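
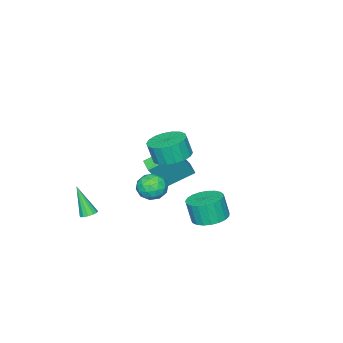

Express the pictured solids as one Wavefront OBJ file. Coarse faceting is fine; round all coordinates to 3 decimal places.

v -4.021 -2.473 -3.176
v -5.305 -1.416 -2.237
v -3.519 -1.71 -3.349
v -4.803 -0.652 -2.41
v -2.957 -2.768 -1.39
v -4.241 -1.71 -0.451
v -2.455 -2.004 -1.563
v -3.739 -0.947 -0.624
v 0.2 1.844 2.419
v 0.809 1.037 2.136
v 0.929 0.728 3.279
v 0.32 1.536 3.561
v 1.117 1.383 2.198
v 1.237 1.074 3.341
v 1.243 1.82 2.303
v 1.363 1.511 3.446
v 1.163 2.262 2.431
v 1.283 1.953 3.574
v 0.892 2.622 2.556
v 1.012 2.313 3.699
v 0.484 2.827 2.654
v 0.604 2.518 3.797
v 0.02 2.838 2.706
v 0.14 2.529 3.849
v -0.409 2.652 2.701
v -0.289 2.343 3.844
v -0.717 2.306 2.639
v -0.597 1.997 3.782
v -0.843 1.869 2.534
v -0.723 1.56 3.677
v -0.763 1.427 2.406
v -0.643 1.118 3.549
v -0.492 1.067 2.281
v -0.372 0.758 3.424
v -0.084 0.862 2.183
v 0.036 0.553 3.326
v 0.38 0.851 2.131
v 0.5 0.542 3.274
v -1.278 -0.085 -2.059
v -0.675 -0.754 -2.223
v -2.265 -1.086 -1.597
v -1.662 -1.755 -1.761
v -1.516 -1.166 -1.077
v -0.906 -0.547 -1.362
v -2.034 -1.293 -2.458
v -1.424 -0.674 -2.743
v -1.143 -1.501 -2.469
v -0.823 -1.422 -1.616
v -2.117 -0.418 -2.204
v -1.797 -0.339 -1.351
v -0.89 -0.331 -2.182
v -2.05 -1.509 -1.638
v -1.964 -1.162 -1.236
v -1.61 -1.555 -1.332
v -1.026 -0.21 -1.676
v -0.672 -0.603 -1.772
v -1.166 -0.845 -1.098
v -2.268 -1.237 -2.048
v -1.914 -1.63 -2.144
v -1.33 -0.285 -2.488
v -0.976 -0.678 -2.584
v -1.774 -0.995 -2.722
v -0.811 -1.164 -2.423
v -1.391 -1.752 -2.151
v -1.609 -1.481 -2.561
v -1.25 -1.117 -2.728
v -0.623 -1.117 -1.921
v -1.203 -1.706 -1.649
v -1.117 -1.359 -1.247
v -0.758 -0.996 -1.415
v -0.897 -1.556 -2.066
v -1.737 -0.134 -2.171
v -2.317 -0.723 -1.899
v -2.182 -0.844 -2.405
v -1.823 -0.481 -2.573
v -1.549 -0.088 -1.669
v -2.129 -0.676 -1.397
v -1.69 -0.723 -1.092
v -1.331 -0.359 -1.259
v -2.043 -0.284 -1.754
v 1.222 -3.021 -3.535
v 1.598 -2.724 -3.362
v 1.138 -3.919 -1.805
v 1.353 -2.587 -3.303
v 1.066 -2.587 -3.317
v 0.828 -2.726 -3.4
v 0.716 -2.959 -3.526
v 0.764 -3.211 -3.655
v 0.957 -3.403 -3.745
v 1.234 -3.474 -3.769
v 1.508 -3.402 -3.718
v 1.69 -3.208 -3.609
v 1.724 -2.956 -3.476
v -0.357 3.851 -1.638
v 0.231 3.074 -1.864
v 0.284 2.732 -0.548
v -0.303 3.509 -0.322
v 0.509 3.376 -1.796
v 0.562 3.034 -0.481
v 0.637 3.76 -1.701
v 0.69 3.418 -0.386
v 0.594 4.16 -1.596
v 0.647 3.818 -0.28
v 0.386 4.506 -1.497
v 0.439 4.164 -0.182
v 0.049 4.74 -1.423
v 0.103 4.397 -0.108
v -0.357 4.819 -1.386
v -0.304 4.477 -0.07
v -0.764 4.731 -1.392
v -0.71 4.389 -0.077
v -1.1 4.491 -1.441
v -1.046 4.149 -0.126
v -1.307 4.14 -1.524
v -1.254 3.798 -0.209
v -1.35 3.74 -1.626
v -1.297 3.397 -0.311
v -1.222 3.358 -1.731
v -1.168 3.016 -0.416
v -0.943 3.062 -1.819
v -0.89 2.72 -0.504
v -0.564 2.902 -1.876
v -0.511 2.56 -0.561
v -0.148 2.907 -1.892
v -0.095 2.564 -0.577
f 2 4 1
f 5 2 1
f 1 4 3
f 3 5 1
f 2 8 4
f 6 2 5
f 6 8 2
f 4 8 3
f 7 5 3
f 3 8 7
f 7 6 5
f 8 6 7
f 10 9 13
f 10 13 11
f 11 13 14
f 11 14 12
f 13 9 15
f 13 15 14
f 14 15 16
f 14 16 12
f 15 9 17
f 15 17 16
f 16 17 18
f 16 18 12
f 17 9 19
f 17 19 18
f 18 19 20
f 18 20 12
f 19 9 21
f 19 21 20
f 20 21 22
f 20 22 12
f 21 9 23
f 21 23 22
f 22 23 24
f 22 24 12
f 23 9 25
f 23 25 24
f 24 25 26
f 24 26 12
f 25 9 27
f 25 27 26
f 26 27 28
f 26 28 12
f 27 9 29
f 27 29 28
f 28 29 30
f 28 30 12
f 29 9 31
f 29 31 30
f 30 31 32
f 30 32 12
f 31 9 33
f 31 33 32
f 32 33 34
f 32 34 12
f 33 9 35
f 33 35 34
f 34 35 36
f 34 36 12
f 35 9 37
f 35 37 36
f 36 37 38
f 36 38 12
f 37 9 10
f 37 10 38
f 38 10 11
f 38 11 12
f 39 76 55
f 76 50 79
f 55 79 44
f 76 79 55
f 39 55 51
f 55 44 56
f 51 56 40
f 55 56 51
f 39 51 60
f 51 40 61
f 60 61 46
f 51 61 60
f 39 60 72
f 60 46 75
f 72 75 49
f 60 75 72
f 39 72 76
f 72 49 80
f 76 80 50
f 72 80 76
f 40 56 67
f 56 44 70
f 67 70 48
f 56 70 67
f 44 79 57
f 79 50 78
f 57 78 43
f 79 78 57
f 50 80 77
f 80 49 73
f 77 73 41
f 80 73 77
f 49 75 74
f 75 46 62
f 74 62 45
f 75 62 74
f 46 61 66
f 61 40 63
f 66 63 47
f 61 63 66
f 42 68 54
f 68 48 69
f 54 69 43
f 68 69 54
f 42 54 52
f 54 43 53
f 52 53 41
f 54 53 52
f 42 52 59
f 52 41 58
f 59 58 45
f 52 58 59
f 42 59 64
f 59 45 65
f 64 65 47
f 59 65 64
f 42 64 68
f 64 47 71
f 68 71 48
f 64 71 68
f 43 69 57
f 69 48 70
f 57 70 44
f 69 70 57
f 41 53 77
f 53 43 78
f 77 78 50
f 53 78 77
f 45 58 74
f 58 41 73
f 74 73 49
f 58 73 74
f 47 65 66
f 65 45 62
f 66 62 46
f 65 62 66
f 48 71 67
f 71 47 63
f 67 63 40
f 71 63 67
f 82 81 84
f 82 84 83
f 84 81 85
f 84 85 83
f 85 81 86
f 85 86 83
f 86 81 87
f 86 87 83
f 87 81 88
f 87 88 83
f 88 81 89
f 88 89 83
f 89 81 90
f 89 90 83
f 90 81 91
f 90 91 83
f 91 81 92
f 91 92 83
f 92 81 93
f 92 93 83
f 93 81 82
f 93 82 83
f 95 94 98
f 95 98 96
f 96 98 99
f 96 99 97
f 98 94 100
f 98 100 99
f 99 100 101
f 99 101 97
f 100 94 102
f 100 102 101
f 101 102 103
f 101 103 97
f 102 94 104
f 102 104 103
f 103 104 105
f 103 105 97
f 104 94 106
f 104 106 105
f 105 106 107
f 105 107 97
f 106 94 108
f 106 108 107
f 107 108 109
f 107 109 97
f 108 94 110
f 108 110 109
f 109 110 111
f 109 111 97
f 110 94 112
f 110 112 111
f 111 112 113
f 111 113 97
f 112 94 114
f 112 114 113
f 113 114 115
f 113 115 97
f 114 94 116
f 114 116 115
f 115 116 117
f 115 117 97
f 116 94 118
f 116 118 117
f 117 118 119
f 117 119 97
f 118 94 120
f 118 120 119
f 119 120 121
f 119 121 97
f 120 94 122
f 120 122 121
f 121 122 123
f 121 123 97
f 122 94 124
f 122 124 123
f 123 124 125
f 123 125 97
f 124 94 95
f 124 95 125
f 125 95 96
f 125 96 97



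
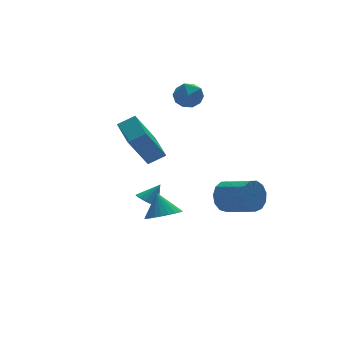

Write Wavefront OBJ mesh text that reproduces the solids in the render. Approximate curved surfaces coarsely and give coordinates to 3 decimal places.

v -1.125 -2.789 -1.192
v -0.279 -2.849 -1.133
v -1.155 -2.171 -0.128
v -0.313 -2.564 -1.299
v -0.469 -2.314 -1.45
v -0.726 -2.135 -1.56
v -1.044 -2.057 -1.615
v -1.374 -2.089 -1.605
v -1.666 -2.229 -1.532
v -1.875 -2.453 -1.408
v -1.971 -2.729 -1.25
v -1.938 -3.014 -1.084
v -1.781 -3.264 -0.933
v -1.524 -3.443 -0.823
v -1.207 -3.521 -0.768
v -0.877 -3.489 -0.778
v -0.585 -3.349 -0.851
v -0.375 -3.125 -0.975
v -1.298 -1.611 1.411
v -2.368 -1.896 3.124
v -1.12 -0.124 1.77
v -2.189 -0.409 3.484
v -0.531 -1.811 1.856
v -1.6 -2.096 3.57
v -0.352 -0.324 2.216
v -1.422 -0.609 3.929
v 2.385 3.177 3.231
v 2.967 3.1 2.643
v 2.333 1.84 3.357
v 2.915 1.763 2.769
v 3.113 2.083 3.51
v 3.145 2.909 3.432
v 2.155 2.031 2.568
v 2.187 2.857 2.49
v 2.825 2.391 2.234
v 3.417 2.423 2.815
v 1.883 2.517 3.185
v 2.475 2.549 3.766
v 0.232 1.829 -3.01
v 0.709 1.814 -3.406
v 0.948 1.891 -2.15
v 0.628 2.151 -3.362
v 0.421 2.386 -3.207
v 0.154 2.444 -2.989
v -0.088 2.307 -2.777
v -0.228 2.018 -2.64
v -0.222 1.669 -2.62
v -0.072 1.371 -2.723
v 0.175 1.219 -2.918
v 0.44 1.26 -3.142
v 0.639 1.482 -3.324
v 2.07 -2.394 -1.035
v 2.416 -1.958 -0.393
v 3.096 -3.31 0.158
v 2.75 -3.746 -0.485
v 1.989 -2.11 -0.238
v 2.669 -3.462 0.312
v 1.587 -2.352 -0.337
v 2.267 -3.704 0.214
v 1.339 -2.608 -0.657
v 2.019 -3.959 -0.106
v 1.323 -2.795 -1.098
v 2.003 -4.147 -0.547
v 1.544 -2.856 -1.518
v 2.224 -4.207 -0.967
v 1.932 -2.769 -1.786
v 2.612 -4.121 -1.235
v 2.364 -2.564 -1.815
v 3.044 -3.916 -1.264
v 2.702 -2.305 -1.596
v 3.382 -3.656 -1.046
v 2.84 -2.074 -1.2
v 3.52 -3.425 -0.649
v 2.733 -1.945 -0.751
v 3.413 -3.296 -0.201
f 2 1 4
f 2 4 3
f 4 1 5
f 4 5 3
f 5 1 6
f 5 6 3
f 6 1 7
f 6 7 3
f 7 1 8
f 7 8 3
f 8 1 9
f 8 9 3
f 9 1 10
f 9 10 3
f 10 1 11
f 10 11 3
f 11 1 12
f 11 12 3
f 12 1 13
f 12 13 3
f 13 1 14
f 13 14 3
f 14 1 15
f 14 15 3
f 15 1 16
f 15 16 3
f 16 1 17
f 16 17 3
f 17 1 18
f 17 18 3
f 18 1 2
f 18 2 3
f 20 22 19
f 23 20 19
f 19 22 21
f 21 23 19
f 20 26 22
f 24 20 23
f 24 26 20
f 22 26 21
f 25 23 21
f 21 26 25
f 25 24 23
f 26 24 25
f 27 38 32
f 27 32 28
f 27 28 34
f 27 34 37
f 27 37 38
f 28 32 36
f 32 38 31
f 38 37 29
f 37 34 33
f 34 28 35
f 30 36 31
f 30 31 29
f 30 29 33
f 30 33 35
f 30 35 36
f 31 36 32
f 29 31 38
f 33 29 37
f 35 33 34
f 36 35 28
f 40 39 42
f 40 42 41
f 42 39 43
f 42 43 41
f 43 39 44
f 43 44 41
f 44 39 45
f 44 45 41
f 45 39 46
f 45 46 41
f 46 39 47
f 46 47 41
f 47 39 48
f 47 48 41
f 48 39 49
f 48 49 41
f 49 39 50
f 49 50 41
f 50 39 51
f 50 51 41
f 51 39 40
f 51 40 41
f 53 52 56
f 53 56 54
f 54 56 57
f 54 57 55
f 56 52 58
f 56 58 57
f 57 58 59
f 57 59 55
f 58 52 60
f 58 60 59
f 59 60 61
f 59 61 55
f 60 52 62
f 60 62 61
f 61 62 63
f 61 63 55
f 62 52 64
f 62 64 63
f 63 64 65
f 63 65 55
f 64 52 66
f 64 66 65
f 65 66 67
f 65 67 55
f 66 52 68
f 66 68 67
f 67 68 69
f 67 69 55
f 68 52 70
f 68 70 69
f 69 70 71
f 69 71 55
f 70 52 72
f 70 72 71
f 71 72 73
f 71 73 55
f 72 52 74
f 72 74 73
f 73 74 75
f 73 75 55
f 74 52 53
f 74 53 75
f 75 53 54
f 75 54 55



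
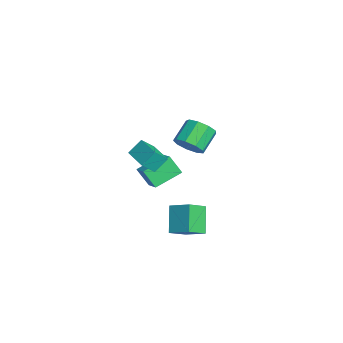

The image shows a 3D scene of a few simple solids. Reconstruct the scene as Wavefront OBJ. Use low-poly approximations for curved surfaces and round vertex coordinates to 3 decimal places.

v 1.661 -2.04 2.97
v 1.934 -2.841 3.806
v 1.405 -1.221 3.837
v 1.679 -2.022 4.674
v 3.381 -1.478 2.946
v 3.655 -2.279 3.783
v 3.126 -0.659 3.814
v 3.399 -1.46 4.65
v 2.025 0.618 -1.424
v 2.733 -0.509 -0.629
v 2.963 1.666 -0.773
v 3.67 0.54 0.022
v 3.33 0.38 -2.922
v 4.037 -0.746 -2.127
v 4.267 1.429 -2.271
v 4.975 0.302 -1.476
v -3.35 1.654 0.458
v -2.598 2.444 0.471
v -3.659 3.435 1.535
v -4.41 2.646 1.522
v -3.07 2.55 -0.097
v -4.13 3.541 0.967
v -3.672 2.237 -0.405
v -4.732 3.228 0.659
v -4.124 1.651 -0.31
v -5.184 2.643 0.755
v -4.213 1.067 0.145
v -5.273 2.059 1.209
v -3.899 0.758 0.746
v -4.959 1.749 1.811
v -3.328 0.868 1.212
v -4.388 1.86 2.277
v -2.767 1.346 1.326
v -3.827 2.338 2.39
v -2.479 1.968 1.033
v -3.539 2.96 2.097
v -4.049 -1.57 -1.828
v -2.615 -1.342 -1.088
v -4.721 0.214 -1.075
v -3.287 0.442 -0.335
v -3.533 -0.862 -3.045
v -2.099 -0.634 -2.305
v -4.205 0.922 -2.292
v -2.771 1.15 -1.552
f 2 4 1
f 5 2 1
f 1 4 3
f 3 5 1
f 2 8 4
f 6 2 5
f 6 8 2
f 4 8 3
f 7 5 3
f 3 8 7
f 7 6 5
f 8 6 7
f 10 12 9
f 13 10 9
f 9 12 11
f 11 13 9
f 10 16 12
f 14 10 13
f 14 16 10
f 12 16 11
f 15 13 11
f 11 16 15
f 15 14 13
f 16 14 15
f 18 17 21
f 18 21 19
f 19 21 22
f 19 22 20
f 21 17 23
f 21 23 22
f 22 23 24
f 22 24 20
f 23 17 25
f 23 25 24
f 24 25 26
f 24 26 20
f 25 17 27
f 25 27 26
f 26 27 28
f 26 28 20
f 27 17 29
f 27 29 28
f 28 29 30
f 28 30 20
f 29 17 31
f 29 31 30
f 30 31 32
f 30 32 20
f 31 17 33
f 31 33 32
f 32 33 34
f 32 34 20
f 33 17 35
f 33 35 34
f 34 35 36
f 34 36 20
f 35 17 18
f 35 18 36
f 36 18 19
f 36 19 20
f 38 40 37
f 41 38 37
f 37 40 39
f 39 41 37
f 38 44 40
f 42 38 41
f 42 44 38
f 40 44 39
f 43 41 39
f 39 44 43
f 43 42 41
f 44 42 43



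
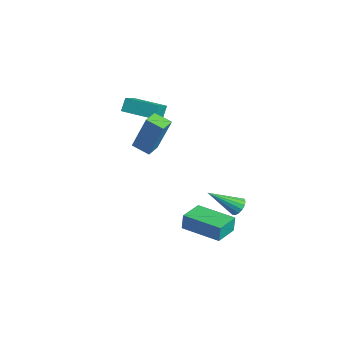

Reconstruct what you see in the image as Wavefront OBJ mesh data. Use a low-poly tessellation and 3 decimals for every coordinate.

v -4.354 0.311 2.406
v -3.648 -0.522 3.074
v -2.966 1.404 2.303
v -2.26 0.571 2.971
v -4.12 -0.051 1.709
v -3.414 -0.884 2.377
v -2.732 1.042 1.606
v -2.026 0.209 2.274
v 0.822 0.217 -3.927
v 0.815 0.294 -3.03
v 0.146 1.415 -4.036
v 0.139 1.492 -3.139
v 2.661 1.248 -4.001
v 2.654 1.325 -3.104
v 1.985 2.446 -4.11
v 1.978 2.523 -3.213
v 3.238 1.949 -1.365
v 3.557 1.603 -1.629
v 2.682 0.591 -0.255
v 3.716 1.705 -1.424
v 3.747 1.873 -1.203
v 3.642 2.062 -1.025
v 3.429 2.22 -0.938
v 3.164 2.305 -0.966
v 2.919 2.296 -1.1
v 2.76 2.193 -1.306
v 2.728 2.025 -1.527
v 2.834 1.837 -1.705
v 3.047 1.679 -1.791
v 3.312 1.593 -1.764
v -0.982 -1.522 1.544
v -0.352 -1.072 3.593
v -1.455 -0.827 1.537
v -0.825 -0.378 3.586
v -0.215 -1.002 1.194
v 0.415 -0.553 3.243
v -0.688 -0.308 1.187
v -0.058 0.142 3.236
f 2 4 1
f 5 2 1
f 1 4 3
f 3 5 1
f 2 8 4
f 6 2 5
f 6 8 2
f 4 8 3
f 7 5 3
f 3 8 7
f 7 6 5
f 8 6 7
f 10 12 9
f 13 10 9
f 9 12 11
f 11 13 9
f 10 16 12
f 14 10 13
f 14 16 10
f 12 16 11
f 15 13 11
f 11 16 15
f 15 14 13
f 16 14 15
f 18 17 20
f 18 20 19
f 20 17 21
f 20 21 19
f 21 17 22
f 21 22 19
f 22 17 23
f 22 23 19
f 23 17 24
f 23 24 19
f 24 17 25
f 24 25 19
f 25 17 26
f 25 26 19
f 26 17 27
f 26 27 19
f 27 17 28
f 27 28 19
f 28 17 29
f 28 29 19
f 29 17 30
f 29 30 19
f 30 17 18
f 30 18 19
f 32 34 31
f 35 32 31
f 31 34 33
f 33 35 31
f 32 38 34
f 36 32 35
f 36 38 32
f 34 38 33
f 37 35 33
f 33 38 37
f 37 36 35
f 38 36 37



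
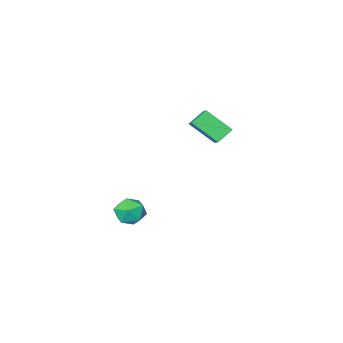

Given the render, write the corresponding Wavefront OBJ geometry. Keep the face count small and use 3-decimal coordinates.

v -1.979 -2.004 1.118
v -1.266 -0.525 2.094
v -1.227 -1.984 0.538
v -0.514 -0.505 1.514
v -1.206 -3.015 2.086
v -0.493 -1.536 3.062
v -0.454 -2.995 1.506
v 0.259 -1.516 2.482
v 2.301 -2.694 -3.947
v 2.796 -2.971 -3.298
v 1.924 -4.009 -4.222
v 2.419 -4.286 -3.573
v 1.705 -3.833 -3.407
v 1.937 -3.021 -3.237
v 2.783 -3.959 -4.283
v 3.015 -3.147 -4.113
v 3.094 -3.753 -3.506
v 2.428 -3.676 -2.964
v 2.292 -3.304 -4.556
v 1.626 -3.227 -4.014
f 2 4 1
f 5 2 1
f 1 4 3
f 3 5 1
f 2 8 4
f 6 2 5
f 6 8 2
f 4 8 3
f 7 5 3
f 3 8 7
f 7 6 5
f 8 6 7
f 9 20 14
f 9 14 10
f 9 10 16
f 9 16 19
f 9 19 20
f 10 14 18
f 14 20 13
f 20 19 11
f 19 16 15
f 16 10 17
f 12 18 13
f 12 13 11
f 12 11 15
f 12 15 17
f 12 17 18
f 13 18 14
f 11 13 20
f 15 11 19
f 17 15 16
f 18 17 10



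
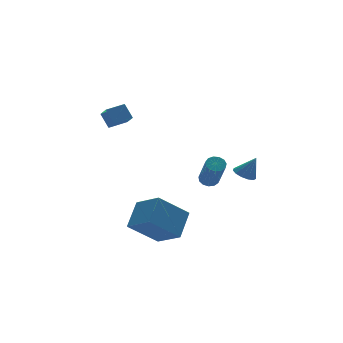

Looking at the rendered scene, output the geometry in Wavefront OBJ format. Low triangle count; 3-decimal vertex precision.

v -4.187 -4.692 -3.306
v -3.184 -3.818 -2.314
v -4.602 -3.293 -4.118
v -3.599 -2.419 -3.126
v -2.681 -4.981 -4.574
v -1.678 -4.107 -3.582
v -3.096 -3.582 -5.386
v -2.093 -2.708 -4.394
v -2.394 2.644 -0.267
v -2.493 1.872 0.329
v -2.522 3.247 0.495
v -2.621 2.475 1.09
v -1.339 2.645 -0.09
v -1.438 1.873 0.505
v -1.467 3.248 0.671
v -1.566 2.476 1.267
v 2.945 -1.644 -3.042
v 3.387 -2.021 -3.333
v 3.435 -1.936 -1.918
v 3.536 -1.687 -3.31
v 3.496 -1.339 -3.203
v 3.282 -1.088 -3.044
v 2.961 -1.013 -2.885
v 2.635 -1.139 -2.775
v 2.407 -1.424 -2.75
v 2.35 -1.78 -2.818
v 2.482 -2.092 -2.957
v 2.761 -2.262 -3.122
v 3.098 -2.236 -3.263
v 1.467 -0.676 -3.443
v 1.975 -0.616 -3.305
v 1.681 -1.763 -1.719
v 1.173 -1.824 -1.857
v 1.825 -0.394 -3.173
v 1.531 -1.542 -1.586
v 1.562 -0.262 -3.126
v 1.268 -1.41 -1.54
v 1.268 -0.261 -3.18
v 0.974 -1.409 -1.594
v 1.037 -0.392 -3.318
v 0.743 -1.54 -1.731
v 0.943 -0.614 -3.495
v 0.649 -1.761 -1.908
v 1.016 -0.855 -3.656
v 0.721 -2.002 -2.069
v 1.231 -1.039 -3.749
v 0.937 -2.186 -2.163
v 1.522 -1.108 -3.746
v 1.227 -2.256 -2.159
v 1.795 -1.04 -3.646
v 1.501 -2.188 -2.059
v 1.964 -0.857 -3.482
v 1.67 -2.004 -1.895
f 2 4 1
f 5 2 1
f 1 4 3
f 3 5 1
f 2 8 4
f 6 2 5
f 6 8 2
f 4 8 3
f 7 5 3
f 3 8 7
f 7 6 5
f 8 6 7
f 10 12 9
f 13 10 9
f 9 12 11
f 11 13 9
f 10 16 12
f 14 10 13
f 14 16 10
f 12 16 11
f 15 13 11
f 11 16 15
f 15 14 13
f 16 14 15
f 18 17 20
f 18 20 19
f 20 17 21
f 20 21 19
f 21 17 22
f 21 22 19
f 22 17 23
f 22 23 19
f 23 17 24
f 23 24 19
f 24 17 25
f 24 25 19
f 25 17 26
f 25 26 19
f 26 17 27
f 26 27 19
f 27 17 28
f 27 28 19
f 28 17 29
f 28 29 19
f 29 17 18
f 29 18 19
f 31 30 34
f 31 34 32
f 32 34 35
f 32 35 33
f 34 30 36
f 34 36 35
f 35 36 37
f 35 37 33
f 36 30 38
f 36 38 37
f 37 38 39
f 37 39 33
f 38 30 40
f 38 40 39
f 39 40 41
f 39 41 33
f 40 30 42
f 40 42 41
f 41 42 43
f 41 43 33
f 42 30 44
f 42 44 43
f 43 44 45
f 43 45 33
f 44 30 46
f 44 46 45
f 45 46 47
f 45 47 33
f 46 30 48
f 46 48 47
f 47 48 49
f 47 49 33
f 48 30 50
f 48 50 49
f 49 50 51
f 49 51 33
f 50 30 52
f 50 52 51
f 51 52 53
f 51 53 33
f 52 30 31
f 52 31 53
f 53 31 32
f 53 32 33



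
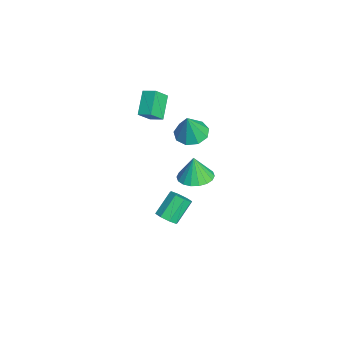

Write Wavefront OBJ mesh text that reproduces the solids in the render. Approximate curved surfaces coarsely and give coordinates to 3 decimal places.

v -2.005 -0.086 1.029
v -1.422 0.811 1.004
v -1.455 -0.394 2.811
v -2.1 0.959 1.239
v -2.733 0.618 1.375
v -3.025 -0.053 1.349
v -2.84 -0.739 1.174
v -2.264 -1.119 0.93
v -1.567 -1.016 0.733
v -1.074 -0.478 0.674
v -1.017 0.244 0.782
v -2.08 -2.517 2.327
v -3.393 -2.154 3.41
v -1.607 -1.772 2.651
v -2.92 -1.41 3.734
v -1.54 -3.25 3.226
v -2.853 -2.888 4.309
v -1.067 -2.506 3.55
v -2.38 -2.143 4.633
v 2.684 -0.212 1.014
v 3.597 0.356 1.119
v 2.576 -0.328 2.586
v 3.258 0.697 1.12
v 2.805 0.858 1.101
v 2.328 0.806 1.064
v 1.922 0.553 1.018
v 1.667 0.149 0.971
v 1.613 -0.327 0.932
v 1.772 -0.78 0.909
v 2.111 -1.121 0.908
v 2.563 -1.282 0.927
v 3.04 -1.231 0.963
v 3.446 -0.978 1.01
v 3.701 -0.573 1.057
v 3.755 -0.097 1.096
v 0.685 -1.755 -4.574
v 1.227 -1.21 -4.628
v 0.416 -0.28 -3.359
v -0.125 -0.825 -3.306
v 0.772 -1.113 -4.99
v -0.039 -0.183 -3.721
v 0.266 -1.392 -5.109
v -0.544 -0.462 -3.84
v 0.006 -1.884 -4.914
v -0.804 -0.953 -3.645
v 0.144 -2.3 -4.521
v -0.667 -1.37 -3.252
v 0.599 -2.397 -4.159
v -0.212 -1.467 -2.89
v 1.104 -2.118 -4.04
v 0.294 -1.188 -2.771
v 1.364 -1.627 -4.235
v 0.554 -0.696 -2.966
f 2 1 4
f 2 4 3
f 4 1 5
f 4 5 3
f 5 1 6
f 5 6 3
f 6 1 7
f 6 7 3
f 7 1 8
f 7 8 3
f 8 1 9
f 8 9 3
f 9 1 10
f 9 10 3
f 10 1 11
f 10 11 3
f 11 1 2
f 11 2 3
f 13 15 12
f 16 13 12
f 12 15 14
f 14 16 12
f 13 19 15
f 17 13 16
f 17 19 13
f 15 19 14
f 18 16 14
f 14 19 18
f 18 17 16
f 19 17 18
f 21 20 23
f 21 23 22
f 23 20 24
f 23 24 22
f 24 20 25
f 24 25 22
f 25 20 26
f 25 26 22
f 26 20 27
f 26 27 22
f 27 20 28
f 27 28 22
f 28 20 29
f 28 29 22
f 29 20 30
f 29 30 22
f 30 20 31
f 30 31 22
f 31 20 32
f 31 32 22
f 32 20 33
f 32 33 22
f 33 20 34
f 33 34 22
f 34 20 35
f 34 35 22
f 35 20 21
f 35 21 22
f 37 36 40
f 37 40 38
f 38 40 41
f 38 41 39
f 40 36 42
f 40 42 41
f 41 42 43
f 41 43 39
f 42 36 44
f 42 44 43
f 43 44 45
f 43 45 39
f 44 36 46
f 44 46 45
f 45 46 47
f 45 47 39
f 46 36 48
f 46 48 47
f 47 48 49
f 47 49 39
f 48 36 50
f 48 50 49
f 49 50 51
f 49 51 39
f 50 36 52
f 50 52 51
f 51 52 53
f 51 53 39
f 52 36 37
f 52 37 53
f 53 37 38
f 53 38 39



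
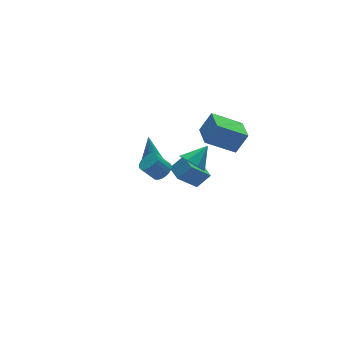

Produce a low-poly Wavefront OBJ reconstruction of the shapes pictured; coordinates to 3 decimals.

v 2.967 2.954 -5.102
v 1.578 2.946 -3.733
v 3.085 4.172 -4.975
v 1.697 4.164 -3.606
v 3.843 2.776 -4.214
v 2.455 2.768 -2.845
v 3.962 3.994 -4.087
v 2.573 3.986 -2.718
v 1.364 0.761 -0.681
v 1.897 1.112 -1.45
v 2.596 1.039 0.301
v 1.494 1.66 -1.099
v 1.015 1.681 -0.503
v 0.74 1.163 -0.011
v 0.83 0.41 0.089
v 1.233 -0.138 -0.262
v 1.713 -0.159 -0.859
v 1.988 0.359 -1.351
v -0.325 2.647 -1.012
v 0.338 2.573 -1.071
v -0.095 3.553 0.432
v 0.286 2.825 -1.221
v 0.113 3.042 -1.33
v -0.147 3.181 -1.375
v -0.442 3.215 -1.349
v -0.714 3.135 -1.256
v -0.909 2.96 -1.115
v -0.988 2.722 -0.953
v -0.936 2.47 -0.803
v -0.763 2.252 -0.695
v -0.503 2.113 -0.649
v -0.208 2.08 -0.675
v 0.064 2.159 -0.768
v 0.259 2.335 -0.909
v 2.206 -2.869 2.512
v 0.527 -2.153 3.551
v 2.788 -1.229 2.324
v 1.109 -0.514 3.363
v 2.951 -2.986 3.797
v 1.272 -2.271 4.836
v 3.533 -1.347 3.609
v 1.854 -0.631 4.648
v -2.681 -2.94 2.781
v -2.374 -3.433 3.173
v -3.093 -3.132 4.112
v -3.399 -2.64 3.719
v -2.207 -3.2 3.226
v -2.926 -2.899 4.165
v -2.122 -2.923 3.203
v -2.841 -2.622 4.141
v -2.134 -2.648 3.106
v -2.853 -2.348 4.045
v -2.24 -2.425 2.953
v -2.959 -2.124 3.892
v -2.422 -2.29 2.77
v -3.141 -1.989 3.709
v -2.649 -2.268 2.589
v -3.368 -1.967 3.528
v -2.881 -2.362 2.441
v -3.6 -2.061 3.38
v -3.079 -2.556 2.352
v -3.798 -2.255 3.291
v -3.208 -2.817 2.337
v -3.927 -2.516 3.276
v -3.245 -3.099 2.399
v -3.964 -2.798 3.337
v -3.185 -3.353 2.526
v -3.904 -3.053 3.465
v -3.038 -3.537 2.698
v -3.757 -3.236 3.637
v -2.829 -3.617 2.884
v -3.548 -3.316 3.822
v -2.594 -3.58 3.052
v -3.313 -3.279 3.991
f 2 4 1
f 5 2 1
f 1 4 3
f 3 5 1
f 2 8 4
f 6 2 5
f 6 8 2
f 4 8 3
f 7 5 3
f 3 8 7
f 7 6 5
f 8 6 7
f 10 9 12
f 10 12 11
f 12 9 13
f 12 13 11
f 13 9 14
f 13 14 11
f 14 9 15
f 14 15 11
f 15 9 16
f 15 16 11
f 16 9 17
f 16 17 11
f 17 9 18
f 17 18 11
f 18 9 10
f 18 10 11
f 20 19 22
f 20 22 21
f 22 19 23
f 22 23 21
f 23 19 24
f 23 24 21
f 24 19 25
f 24 25 21
f 25 19 26
f 25 26 21
f 26 19 27
f 26 27 21
f 27 19 28
f 27 28 21
f 28 19 29
f 28 29 21
f 29 19 30
f 29 30 21
f 30 19 31
f 30 31 21
f 31 19 32
f 31 32 21
f 32 19 33
f 32 33 21
f 33 19 34
f 33 34 21
f 34 19 20
f 34 20 21
f 36 38 35
f 39 36 35
f 35 38 37
f 37 39 35
f 36 42 38
f 40 36 39
f 40 42 36
f 38 42 37
f 41 39 37
f 37 42 41
f 41 40 39
f 42 40 41
f 44 43 47
f 44 47 45
f 45 47 48
f 45 48 46
f 47 43 49
f 47 49 48
f 48 49 50
f 48 50 46
f 49 43 51
f 49 51 50
f 50 51 52
f 50 52 46
f 51 43 53
f 51 53 52
f 52 53 54
f 52 54 46
f 53 43 55
f 53 55 54
f 54 55 56
f 54 56 46
f 55 43 57
f 55 57 56
f 56 57 58
f 56 58 46
f 57 43 59
f 57 59 58
f 58 59 60
f 58 60 46
f 59 43 61
f 59 61 60
f 60 61 62
f 60 62 46
f 61 43 63
f 61 63 62
f 62 63 64
f 62 64 46
f 63 43 65
f 63 65 64
f 64 65 66
f 64 66 46
f 65 43 67
f 65 67 66
f 66 67 68
f 66 68 46
f 67 43 69
f 67 69 68
f 68 69 70
f 68 70 46
f 69 43 71
f 69 71 70
f 70 71 72
f 70 72 46
f 71 43 73
f 71 73 72
f 72 73 74
f 72 74 46
f 73 43 44
f 73 44 74
f 74 44 45
f 74 45 46



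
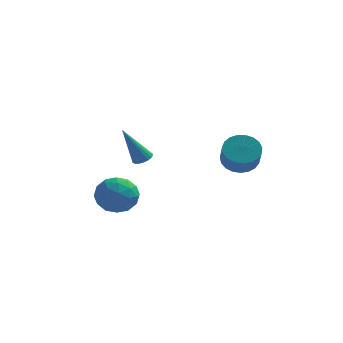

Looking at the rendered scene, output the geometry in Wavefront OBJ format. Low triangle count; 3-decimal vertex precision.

v -1.585 2.428 -4.486
v -0.811 1.998 -3.776
v -2.869 1.342 -3.744
v -2.095 0.912 -3.034
v -2.436 1.989 -2.918
v -1.642 2.66 -3.376
v -2.038 0.68 -4.144
v -1.244 1.351 -4.602
v -1.09 0.918 -3.564
v -1.337 1.727 -2.806
v -2.343 1.613 -4.714
v -2.59 2.422 -3.956
v -1.086 2.308 -4.196
v -2.594 1.032 -3.324
v -2.795 1.665 -3.256
v -2.34 1.412 -2.838
v -1.574 2.697 -3.961
v -1.119 2.444 -3.544
v -2.074 2.439 -3.039
v -2.561 0.896 -3.976
v -2.106 0.643 -3.559
v -1.34 1.928 -4.682
v -0.885 1.675 -4.264
v -1.606 0.901 -4.481
v -0.795 1.42 -3.654
v -1.549 0.782 -3.218
v -1.516 0.646 -3.871
v -1.049 1.04 -4.14
v -0.939 1.896 -3.209
v -1.694 1.258 -2.773
v -1.894 1.891 -2.704
v -1.428 2.285 -2.974
v -1.103 1.261 -3.084
v -1.986 2.082 -4.747
v -2.741 1.444 -4.311
v -2.252 1.055 -4.546
v -1.786 1.449 -4.816
v -2.131 2.558 -4.302
v -2.885 1.92 -3.866
v -2.631 2.3 -3.38
v -2.164 2.694 -3.649
v -2.577 2.079 -4.436
v 3.767 3.227 -1.602
v 4.68 3.207 -1.821
v 4.907 2.294 -0.798
v 3.993 2.313 -0.578
v 4.666 3.497 -1.559
v 4.893 2.584 -0.536
v 4.496 3.74 -1.305
v 4.723 2.827 -0.282
v 4.2 3.894 -1.102
v 4.427 2.981 -0.078
v 3.829 3.933 -0.985
v 4.056 3.02 0.038
v 3.447 3.85 -0.975
v 3.674 2.937 0.049
v 3.12 3.659 -1.073
v 3.347 2.745 -0.05
v 2.906 3.393 -1.262
v 3.133 2.48 -0.239
v 2.84 3.098 -1.511
v 3.067 2.185 -0.488
v 2.934 2.826 -1.775
v 3.161 1.913 -0.752
v 3.172 2.623 -2.009
v 3.399 1.709 -0.986
v 3.513 2.524 -2.172
v 3.74 1.611 -1.149
v 3.898 2.547 -2.237
v 4.125 1.634 -1.214
v 4.26 2.687 -2.192
v 4.487 1.774 -1.169
v 4.537 2.921 -2.045
v 4.764 2.008 -1.022
v -0.202 -0.313 -0.377
v 0.131 -0.709 -0.325
v -1.038 -0.767 1.517
v 0.247 -0.532 -0.231
v 0.274 -0.311 -0.167
v 0.206 -0.091 -0.144
v 0.058 0.085 -0.167
v -0.142 0.182 -0.232
v -0.353 0.181 -0.326
v -0.535 0.082 -0.43
v -0.651 -0.095 -0.523
v -0.677 -0.316 -0.588
v -0.61 -0.536 -0.611
v -0.462 -0.712 -0.587
v -0.262 -0.809 -0.522
v -0.05 -0.808 -0.429
f 1 38 17
f 38 12 41
f 17 41 6
f 38 41 17
f 1 17 13
f 17 6 18
f 13 18 2
f 17 18 13
f 1 13 22
f 13 2 23
f 22 23 8
f 13 23 22
f 1 22 34
f 22 8 37
f 34 37 11
f 22 37 34
f 1 34 38
f 34 11 42
f 38 42 12
f 34 42 38
f 2 18 29
f 18 6 32
f 29 32 10
f 18 32 29
f 6 41 19
f 41 12 40
f 19 40 5
f 41 40 19
f 12 42 39
f 42 11 35
f 39 35 3
f 42 35 39
f 11 37 36
f 37 8 24
f 36 24 7
f 37 24 36
f 8 23 28
f 23 2 25
f 28 25 9
f 23 25 28
f 4 30 16
f 30 10 31
f 16 31 5
f 30 31 16
f 4 16 14
f 16 5 15
f 14 15 3
f 16 15 14
f 4 14 21
f 14 3 20
f 21 20 7
f 14 20 21
f 4 21 26
f 21 7 27
f 26 27 9
f 21 27 26
f 4 26 30
f 26 9 33
f 30 33 10
f 26 33 30
f 5 31 19
f 31 10 32
f 19 32 6
f 31 32 19
f 3 15 39
f 15 5 40
f 39 40 12
f 15 40 39
f 7 20 36
f 20 3 35
f 36 35 11
f 20 35 36
f 9 27 28
f 27 7 24
f 28 24 8
f 27 24 28
f 10 33 29
f 33 9 25
f 29 25 2
f 33 25 29
f 44 43 47
f 44 47 45
f 45 47 48
f 45 48 46
f 47 43 49
f 47 49 48
f 48 49 50
f 48 50 46
f 49 43 51
f 49 51 50
f 50 51 52
f 50 52 46
f 51 43 53
f 51 53 52
f 52 53 54
f 52 54 46
f 53 43 55
f 53 55 54
f 54 55 56
f 54 56 46
f 55 43 57
f 55 57 56
f 56 57 58
f 56 58 46
f 57 43 59
f 57 59 58
f 58 59 60
f 58 60 46
f 59 43 61
f 59 61 60
f 60 61 62
f 60 62 46
f 61 43 63
f 61 63 62
f 62 63 64
f 62 64 46
f 63 43 65
f 63 65 64
f 64 65 66
f 64 66 46
f 65 43 67
f 65 67 66
f 66 67 68
f 66 68 46
f 67 43 69
f 67 69 68
f 68 69 70
f 68 70 46
f 69 43 71
f 69 71 70
f 70 71 72
f 70 72 46
f 71 43 73
f 71 73 72
f 72 73 74
f 72 74 46
f 73 43 44
f 73 44 74
f 74 44 45
f 74 45 46
f 76 75 78
f 76 78 77
f 78 75 79
f 78 79 77
f 79 75 80
f 79 80 77
f 80 75 81
f 80 81 77
f 81 75 82
f 81 82 77
f 82 75 83
f 82 83 77
f 83 75 84
f 83 84 77
f 84 75 85
f 84 85 77
f 85 75 86
f 85 86 77
f 86 75 87
f 86 87 77
f 87 75 88
f 87 88 77
f 88 75 89
f 88 89 77
f 89 75 90
f 89 90 77
f 90 75 76
f 90 76 77



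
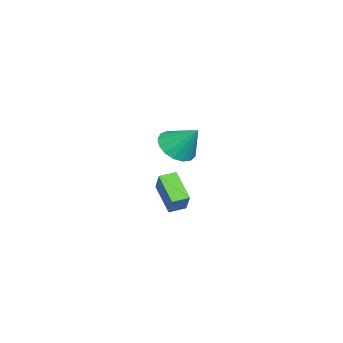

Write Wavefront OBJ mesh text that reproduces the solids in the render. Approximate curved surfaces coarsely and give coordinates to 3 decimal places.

v -3.761 -3.109 -2.041
v -2.92 -3.756 -1.747
v -3.359 -1.971 -0.679
v -2.707 -3.42 -2.092
v -2.734 -3.013 -2.424
v -2.997 -2.628 -2.669
v -3.434 -2.353 -2.77
v -3.947 -2.252 -2.704
v -4.417 -2.347 -2.486
v -4.736 -2.617 -2.166
v -4.832 -2.999 -1.817
v -4.683 -3.407 -1.52
v -4.322 -3.747 -1.342
v -3.833 -3.941 -1.324
v -3.327 -3.944 -1.47
v 1.115 -2.809 -2.497
v 1.909 -2.434 -1.419
v 0.635 -2.129 -2.379
v 1.429 -1.754 -1.302
v 2.111 -1.926 -3.538
v 2.905 -1.551 -2.461
v 1.631 -1.246 -3.421
v 2.425 -0.871 -2.343
f 2 1 4
f 2 4 3
f 4 1 5
f 4 5 3
f 5 1 6
f 5 6 3
f 6 1 7
f 6 7 3
f 7 1 8
f 7 8 3
f 8 1 9
f 8 9 3
f 9 1 10
f 9 10 3
f 10 1 11
f 10 11 3
f 11 1 12
f 11 12 3
f 12 1 13
f 12 13 3
f 13 1 14
f 13 14 3
f 14 1 15
f 14 15 3
f 15 1 2
f 15 2 3
f 17 19 16
f 20 17 16
f 16 19 18
f 18 20 16
f 17 23 19
f 21 17 20
f 21 23 17
f 19 23 18
f 22 20 18
f 18 23 22
f 22 21 20
f 23 21 22



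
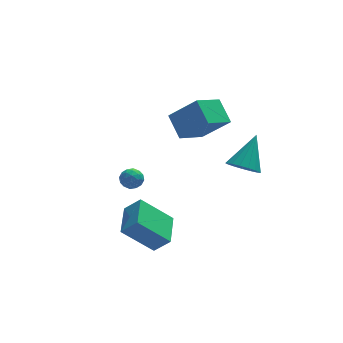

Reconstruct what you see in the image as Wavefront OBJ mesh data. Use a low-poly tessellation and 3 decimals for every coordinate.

v 1.585 1.047 1.491
v 1.288 2.21 2.341
v 2.886 1.899 0.781
v 2.589 3.061 1.631
v 2.811 0.339 2.889
v 2.514 1.501 3.739
v 4.112 1.19 2.179
v 3.815 2.353 3.029
v 3.402 -4.061 2.886
v 4.154 -4.312 2.608
v 4.258 -3.019 4.254
v 4.081 -3.977 2.398
v 3.852 -3.661 2.3
v 3.521 -3.436 2.337
v 3.162 -3.355 2.499
v 2.858 -3.435 2.75
v 2.679 -3.659 3.032
v 2.666 -3.974 3.281
v 2.821 -4.31 3.439
v 3.109 -4.588 3.471
v 3.465 -4.746 3.368
v 3.806 -4.746 3.155
v 4.055 -4.59 2.881
v -0.754 2.469 -2.124
v -0.169 2.418 -1.868
v -0.991 1.522 -1.772
v -0.406 1.471 -1.516
v -0.829 1.885 -1.27
v -0.682 2.471 -1.487
v -0.478 1.469 -2.153
v -0.331 2.055 -2.37
v 0.002 1.8 -1.885
v -0.215 2.057 -1.339
v -0.945 1.883 -2.301
v -1.162 2.14 -1.755
v -0.441 2.527 -2.027
v -0.719 1.413 -1.613
v -0.968 1.657 -1.469
v -0.624 1.627 -1.318
v -0.743 2.558 -1.803
v -0.398 2.528 -1.652
v -0.786 2.215 -1.301
v -0.762 1.412 -1.988
v -0.417 1.382 -1.837
v -0.536 2.313 -2.322
v -0.192 2.283 -2.171
v -0.374 1.725 -2.339
v 0.004 2.133 -1.886
v -0.135 1.577 -1.679
v -0.178 1.576 -2.054
v -0.092 1.92 -2.182
v -0.124 2.285 -1.565
v -0.263 1.728 -1.359
v -0.512 1.972 -1.214
v -0.426 2.316 -1.342
v -0.023 1.921 -1.576
v -0.897 2.212 -2.281
v -1.036 1.655 -2.075
v -0.734 1.624 -2.298
v -0.648 1.968 -2.426
v -1.025 2.363 -1.961
v -1.164 1.807 -1.754
v -1.068 2.02 -1.458
v -0.982 2.364 -1.586
v -1.137 2.019 -2.064
v -2.227 -4.117 -0.592
v -1.521 -4.435 0.19
v -1.755 -2.471 -0.349
v -1.049 -2.789 0.432
v -0.751 -4.331 -2.012
v -0.045 -4.649 -1.231
v -0.279 -2.685 -1.77
v 0.427 -3.003 -0.988
f 2 4 1
f 5 2 1
f 1 4 3
f 3 5 1
f 2 8 4
f 6 2 5
f 6 8 2
f 4 8 3
f 7 5 3
f 3 8 7
f 7 6 5
f 8 6 7
f 10 9 12
f 10 12 11
f 12 9 13
f 12 13 11
f 13 9 14
f 13 14 11
f 14 9 15
f 14 15 11
f 15 9 16
f 15 16 11
f 16 9 17
f 16 17 11
f 17 9 18
f 17 18 11
f 18 9 19
f 18 19 11
f 19 9 20
f 19 20 11
f 20 9 21
f 20 21 11
f 21 9 22
f 21 22 11
f 22 9 23
f 22 23 11
f 23 9 10
f 23 10 11
f 24 61 40
f 61 35 64
f 40 64 29
f 61 64 40
f 24 40 36
f 40 29 41
f 36 41 25
f 40 41 36
f 24 36 45
f 36 25 46
f 45 46 31
f 36 46 45
f 24 45 57
f 45 31 60
f 57 60 34
f 45 60 57
f 24 57 61
f 57 34 65
f 61 65 35
f 57 65 61
f 25 41 52
f 41 29 55
f 52 55 33
f 41 55 52
f 29 64 42
f 64 35 63
f 42 63 28
f 64 63 42
f 35 65 62
f 65 34 58
f 62 58 26
f 65 58 62
f 34 60 59
f 60 31 47
f 59 47 30
f 60 47 59
f 31 46 51
f 46 25 48
f 51 48 32
f 46 48 51
f 27 53 39
f 53 33 54
f 39 54 28
f 53 54 39
f 27 39 37
f 39 28 38
f 37 38 26
f 39 38 37
f 27 37 44
f 37 26 43
f 44 43 30
f 37 43 44
f 27 44 49
f 44 30 50
f 49 50 32
f 44 50 49
f 27 49 53
f 49 32 56
f 53 56 33
f 49 56 53
f 28 54 42
f 54 33 55
f 42 55 29
f 54 55 42
f 26 38 62
f 38 28 63
f 62 63 35
f 38 63 62
f 30 43 59
f 43 26 58
f 59 58 34
f 43 58 59
f 32 50 51
f 50 30 47
f 51 47 31
f 50 47 51
f 33 56 52
f 56 32 48
f 52 48 25
f 56 48 52
f 67 69 66
f 70 67 66
f 66 69 68
f 68 70 66
f 67 73 69
f 71 67 70
f 71 73 67
f 69 73 68
f 72 70 68
f 68 73 72
f 72 71 70
f 73 71 72



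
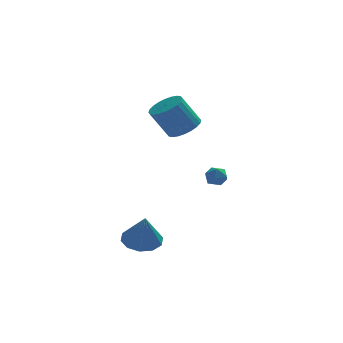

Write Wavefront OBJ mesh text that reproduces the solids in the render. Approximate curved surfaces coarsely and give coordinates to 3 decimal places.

v -0.431 2.133 1.704
v 0.413 2.384 2.218
v -0.584 2.358 3.87
v -1.429 2.107 3.356
v 0.264 2.743 2.133
v -0.733 2.717 3.785
v 0.009 3.009 1.984
v -0.988 2.984 3.636
v -0.313 3.142 1.791
v -1.31 3.117 3.443
v -0.653 3.121 1.585
v -1.651 3.096 3.237
v -0.959 2.95 1.398
v -1.957 2.924 3.05
v -1.185 2.654 1.257
v -2.183 2.629 2.909
v -1.296 2.279 1.184
v -2.294 2.253 2.836
v -1.276 1.882 1.19
v -2.273 1.856 2.842
v -1.127 1.523 1.275
v -2.124 1.497 2.927
v -0.872 1.256 1.424
v -1.869 1.231 3.076
v -0.55 1.123 1.617
v -1.547 1.098 3.269
v -0.209 1.144 1.823
v -1.207 1.119 3.475
v 0.097 1.316 2.01
v -0.901 1.29 3.662
v 0.323 1.611 2.151
v -0.675 1.586 3.803
v 0.434 1.987 2.224
v -0.564 1.961 3.876
v 1.29 3.773 -1.977
v 1.967 3.56 -2.057
v 0.973 3.1 -2.863
v 1.65 2.887 -2.943
v 1.278 2.684 -2.368
v 1.474 3.1 -1.82
v 1.466 3.56 -3.1
v 1.662 3.976 -2.552
v 2.076 3.428 -2.752
v 1.96 2.887 -2.299
v 0.98 3.773 -2.621
v 0.864 3.232 -2.168
v -3.206 -2.146 -4.363
v -2.273 -2.651 -4.614
v -3.114 -2.874 -2.557
v -2.121 -2.039 -4.375
v -2.384 -1.469 -4.132
v -2.96 -1.157 -3.977
v -3.631 -1.223 -3.97
v -4.139 -1.641 -4.113
v -4.29 -2.253 -4.351
v -4.028 -2.823 -4.595
v -3.451 -3.135 -4.75
v -2.781 -3.069 -4.757
f 2 1 5
f 2 5 3
f 3 5 6
f 3 6 4
f 5 1 7
f 5 7 6
f 6 7 8
f 6 8 4
f 7 1 9
f 7 9 8
f 8 9 10
f 8 10 4
f 9 1 11
f 9 11 10
f 10 11 12
f 10 12 4
f 11 1 13
f 11 13 12
f 12 13 14
f 12 14 4
f 13 1 15
f 13 15 14
f 14 15 16
f 14 16 4
f 15 1 17
f 15 17 16
f 16 17 18
f 16 18 4
f 17 1 19
f 17 19 18
f 18 19 20
f 18 20 4
f 19 1 21
f 19 21 20
f 20 21 22
f 20 22 4
f 21 1 23
f 21 23 22
f 22 23 24
f 22 24 4
f 23 1 25
f 23 25 24
f 24 25 26
f 24 26 4
f 25 1 27
f 25 27 26
f 26 27 28
f 26 28 4
f 27 1 29
f 27 29 28
f 28 29 30
f 28 30 4
f 29 1 31
f 29 31 30
f 30 31 32
f 30 32 4
f 31 1 33
f 31 33 32
f 32 33 34
f 32 34 4
f 33 1 2
f 33 2 34
f 34 2 3
f 34 3 4
f 35 46 40
f 35 40 36
f 35 36 42
f 35 42 45
f 35 45 46
f 36 40 44
f 40 46 39
f 46 45 37
f 45 42 41
f 42 36 43
f 38 44 39
f 38 39 37
f 38 37 41
f 38 41 43
f 38 43 44
f 39 44 40
f 37 39 46
f 41 37 45
f 43 41 42
f 44 43 36
f 48 47 50
f 48 50 49
f 50 47 51
f 50 51 49
f 51 47 52
f 51 52 49
f 52 47 53
f 52 53 49
f 53 47 54
f 53 54 49
f 54 47 55
f 54 55 49
f 55 47 56
f 55 56 49
f 56 47 57
f 56 57 49
f 57 47 58
f 57 58 49
f 58 47 48
f 58 48 49



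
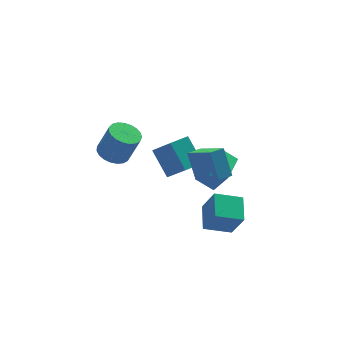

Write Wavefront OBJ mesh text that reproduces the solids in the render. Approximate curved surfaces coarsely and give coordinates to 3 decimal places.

v -0.08 -3.723 -2.558
v 0.267 -4.485 -0.875
v 0.58 -2.318 -2.059
v 0.927 -3.081 -0.375
v 1.433 -4.239 -3.105
v 1.78 -5.002 -1.421
v 2.093 -2.835 -2.605
v 2.44 -3.597 -0.922
v 2.744 -1.242 -1.284
v 1.982 -0.488 -0.621
v 2.115 -0.71 -2.609
v 1.354 0.044 -1.946
v 4.126 0.216 -1.354
v 3.365 0.97 -0.691
v 3.498 0.748 -2.679
v 2.736 1.502 -2.016
v 1.287 1.203 -2.041
v 1.058 2.702 -0.691
v 0.725 2.453 -3.525
v 0.496 3.952 -2.175
v 2.584 1.568 -2.225
v 2.355 3.067 -0.875
v 2.022 2.818 -3.709
v 1.793 4.317 -2.359
v -3.356 0.824 1.728
v -2.799 0.102 1.398
v -2.167 -0.207 3.142
v -2.724 0.516 3.472
v -2.553 0.419 1.365
v -1.92 0.111 3.109
v -2.445 0.807 1.395
v -1.813 0.499 3.138
v -2.496 1.198 1.482
v -1.863 0.889 3.226
v -2.694 1.524 1.612
v -2.062 1.215 3.355
v -3.008 1.729 1.762
v -2.375 1.42 3.505
v -3.381 1.777 1.906
v -2.749 1.469 3.649
v -3.75 1.661 2.019
v -3.118 1.353 3.763
v -4.052 1.4 2.083
v -3.419 1.092 3.826
v -4.232 1.04 2.084
v -3.6 0.731 3.828
v -4.262 0.642 2.025
v -3.629 0.334 3.768
v -4.134 0.276 1.914
v -3.502 -0.033 3.657
v -3.873 0.004 1.771
v -3.24 -0.304 3.514
v -3.522 -0.125 1.62
v -2.889 -0.434 3.364
v -3.142 -0.091 1.489
v -2.509 -0.399 3.232
v 0.354 -4.685 2.44
v 0.366 -3.626 3.921
v -0.177 -2.997 1.237
v -0.166 -1.938 2.717
v 1.246 -4.502 2.303
v 1.257 -3.443 3.783
v 0.714 -2.814 1.099
v 0.726 -1.755 2.58
f 2 4 1
f 5 2 1
f 1 4 3
f 3 5 1
f 2 8 4
f 6 2 5
f 6 8 2
f 4 8 3
f 7 5 3
f 3 8 7
f 7 6 5
f 8 6 7
f 10 12 9
f 13 10 9
f 9 12 11
f 11 13 9
f 10 16 12
f 14 10 13
f 14 16 10
f 12 16 11
f 15 13 11
f 11 16 15
f 15 14 13
f 16 14 15
f 18 20 17
f 21 18 17
f 17 20 19
f 19 21 17
f 18 24 20
f 22 18 21
f 22 24 18
f 20 24 19
f 23 21 19
f 19 24 23
f 23 22 21
f 24 22 23
f 26 25 29
f 26 29 27
f 27 29 30
f 27 30 28
f 29 25 31
f 29 31 30
f 30 31 32
f 30 32 28
f 31 25 33
f 31 33 32
f 32 33 34
f 32 34 28
f 33 25 35
f 33 35 34
f 34 35 36
f 34 36 28
f 35 25 37
f 35 37 36
f 36 37 38
f 36 38 28
f 37 25 39
f 37 39 38
f 38 39 40
f 38 40 28
f 39 25 41
f 39 41 40
f 40 41 42
f 40 42 28
f 41 25 43
f 41 43 42
f 42 43 44
f 42 44 28
f 43 25 45
f 43 45 44
f 44 45 46
f 44 46 28
f 45 25 47
f 45 47 46
f 46 47 48
f 46 48 28
f 47 25 49
f 47 49 48
f 48 49 50
f 48 50 28
f 49 25 51
f 49 51 50
f 50 51 52
f 50 52 28
f 51 25 53
f 51 53 52
f 52 53 54
f 52 54 28
f 53 25 55
f 53 55 54
f 54 55 56
f 54 56 28
f 55 25 26
f 55 26 56
f 56 26 27
f 56 27 28
f 58 60 57
f 61 58 57
f 57 60 59
f 59 61 57
f 58 64 60
f 62 58 61
f 62 64 58
f 60 64 59
f 63 61 59
f 59 64 63
f 63 62 61
f 64 62 63



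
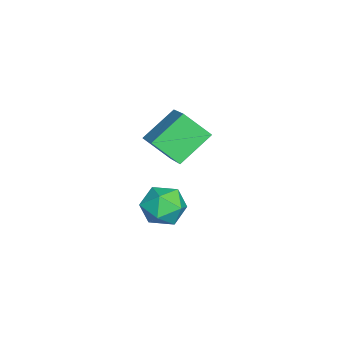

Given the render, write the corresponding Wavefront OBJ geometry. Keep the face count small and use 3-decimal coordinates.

v -1.26 0.747 2.255
v -1.437 -0.389 3.28
v 0.344 1.293 3.138
v 0.167 0.156 4.162
v -0.267 -0.396 1.158
v -0.444 -1.533 2.182
v 1.337 0.149 2.04
v 1.16 -0.987 3.065
v 0.493 -0.16 -2.285
v 0.972 -0.798 -1.568
v -1.052 -0.542 -1.592
v -0.573 -1.18 -0.875
v -0.439 -0.117 -0.821
v 0.516 0.119 -1.249
v -0.596 -1.459 -1.911
v 0.359 -1.223 -2.339
v 0.299 -1.601 -1.337
v 0.396 -0.772 -0.663
v -0.476 -0.568 -2.497
v -0.379 0.261 -1.823
f 2 4 1
f 5 2 1
f 1 4 3
f 3 5 1
f 2 8 4
f 6 2 5
f 6 8 2
f 4 8 3
f 7 5 3
f 3 8 7
f 7 6 5
f 8 6 7
f 9 20 14
f 9 14 10
f 9 10 16
f 9 16 19
f 9 19 20
f 10 14 18
f 14 20 13
f 20 19 11
f 19 16 15
f 16 10 17
f 12 18 13
f 12 13 11
f 12 11 15
f 12 15 17
f 12 17 18
f 13 18 14
f 11 13 20
f 15 11 19
f 17 15 16
f 18 17 10



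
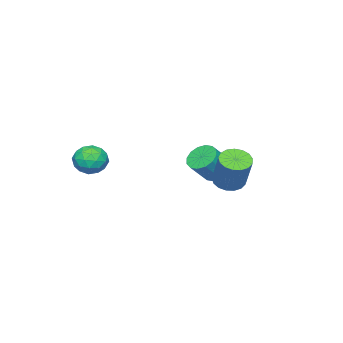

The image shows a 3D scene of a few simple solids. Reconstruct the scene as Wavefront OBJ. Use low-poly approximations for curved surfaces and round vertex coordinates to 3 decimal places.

v 0.887 2.163 2.632
v 1.252 2.651 2.268
v 1.858 3.344 3.803
v 1.493 2.857 4.168
v 0.95 2.798 2.321
v 1.557 3.491 3.856
v 0.634 2.8 2.445
v 1.24 3.493 3.98
v 0.376 2.656 2.612
v 0.982 3.349 4.147
v 0.234 2.399 2.784
v 0.841 3.092 4.319
v 0.243 2.088 2.921
v 0.849 2.781 4.456
v 0.398 1.794 2.992
v 1.005 2.487 4.527
v 0.666 1.585 2.981
v 1.272 2.278 4.516
v 0.984 1.509 2.889
v 1.591 2.202 4.425
v 1.28 1.582 2.739
v 1.887 2.275 4.275
v 1.486 1.789 2.565
v 2.092 2.482 4.1
v 1.555 2.081 2.406
v 2.161 2.774 3.941
v 1.47 2.392 2.299
v 2.076 3.085 3.834
v -0.874 0.488 2.265
v -0.374 0.27 1.75
v 0.514 0.014 2.72
v 0.014 0.232 3.235
v -0.313 0.651 1.794
v 0.575 0.395 2.764
v -0.403 0.988 1.965
v 0.486 0.732 2.935
v -0.618 1.191 2.216
v 0.27 0.935 3.186
v -0.902 1.206 2.48
v -0.014 0.95 3.45
v -1.179 1.028 2.687
v -0.291 0.772 3.657
v -1.374 0.706 2.78
v -0.486 0.45 3.75
v -1.435 0.325 2.736
v -0.547 0.069 3.706
v -1.346 -0.012 2.565
v -0.457 -0.268 3.535
v -1.13 -0.215 2.314
v -0.242 -0.471 3.284
v -0.846 -0.23 2.05
v 0.042 -0.486 3.02
v -0.569 -0.052 1.843
v 0.319 -0.308 2.813
v 4.296 -2.33 4.245
v 4.643 -2.674 3.599
v 3.117 -2.686 3.801
v 3.464 -3.03 3.155
v 3.563 -3.356 3.89
v 4.292 -3.136 4.164
v 3.468 -2.224 3.236
v 4.197 -2.004 3.51
v 4.131 -2.609 2.976
v 4.19 -3.308 3.38
v 3.57 -2.052 4.02
v 3.629 -2.751 4.424
v 4.573 -2.471 3.961
v 3.187 -2.889 3.439
v 3.245 -3.081 3.871
v 3.449 -3.283 3.491
v 4.367 -2.742 4.293
v 4.571 -2.944 3.914
v 3.936 -3.345 4.084
v 3.189 -2.416 3.486
v 3.393 -2.618 3.107
v 4.311 -2.077 3.909
v 4.515 -2.279 3.529
v 3.824 -2.015 3.316
v 4.476 -2.635 3.215
v 3.783 -2.844 2.954
v 3.785 -2.37 3.001
v 4.214 -2.241 3.163
v 4.511 -3.045 3.453
v 3.818 -3.255 3.191
v 3.876 -3.446 3.623
v 4.305 -3.317 3.785
v 4.21 -3.007 3.086
v 3.942 -2.105 4.209
v 3.249 -2.315 3.947
v 3.455 -2.043 3.615
v 3.884 -1.914 3.777
v 3.977 -2.516 4.446
v 3.284 -2.725 4.185
v 3.546 -3.119 4.237
v 3.975 -2.99 4.399
v 3.55 -2.353 4.314
f 2 1 5
f 2 5 3
f 3 5 6
f 3 6 4
f 5 1 7
f 5 7 6
f 6 7 8
f 6 8 4
f 7 1 9
f 7 9 8
f 8 9 10
f 8 10 4
f 9 1 11
f 9 11 10
f 10 11 12
f 10 12 4
f 11 1 13
f 11 13 12
f 12 13 14
f 12 14 4
f 13 1 15
f 13 15 14
f 14 15 16
f 14 16 4
f 15 1 17
f 15 17 16
f 16 17 18
f 16 18 4
f 17 1 19
f 17 19 18
f 18 19 20
f 18 20 4
f 19 1 21
f 19 21 20
f 20 21 22
f 20 22 4
f 21 1 23
f 21 23 22
f 22 23 24
f 22 24 4
f 23 1 25
f 23 25 24
f 24 25 26
f 24 26 4
f 25 1 27
f 25 27 26
f 26 27 28
f 26 28 4
f 27 1 2
f 27 2 28
f 28 2 3
f 28 3 4
f 30 29 33
f 30 33 31
f 31 33 34
f 31 34 32
f 33 29 35
f 33 35 34
f 34 35 36
f 34 36 32
f 35 29 37
f 35 37 36
f 36 37 38
f 36 38 32
f 37 29 39
f 37 39 38
f 38 39 40
f 38 40 32
f 39 29 41
f 39 41 40
f 40 41 42
f 40 42 32
f 41 29 43
f 41 43 42
f 42 43 44
f 42 44 32
f 43 29 45
f 43 45 44
f 44 45 46
f 44 46 32
f 45 29 47
f 45 47 46
f 46 47 48
f 46 48 32
f 47 29 49
f 47 49 48
f 48 49 50
f 48 50 32
f 49 29 51
f 49 51 50
f 50 51 52
f 50 52 32
f 51 29 53
f 51 53 52
f 52 53 54
f 52 54 32
f 53 29 30
f 53 30 54
f 54 30 31
f 54 31 32
f 55 92 71
f 92 66 95
f 71 95 60
f 92 95 71
f 55 71 67
f 71 60 72
f 67 72 56
f 71 72 67
f 55 67 76
f 67 56 77
f 76 77 62
f 67 77 76
f 55 76 88
f 76 62 91
f 88 91 65
f 76 91 88
f 55 88 92
f 88 65 96
f 92 96 66
f 88 96 92
f 56 72 83
f 72 60 86
f 83 86 64
f 72 86 83
f 60 95 73
f 95 66 94
f 73 94 59
f 95 94 73
f 66 96 93
f 96 65 89
f 93 89 57
f 96 89 93
f 65 91 90
f 91 62 78
f 90 78 61
f 91 78 90
f 62 77 82
f 77 56 79
f 82 79 63
f 77 79 82
f 58 84 70
f 84 64 85
f 70 85 59
f 84 85 70
f 58 70 68
f 70 59 69
f 68 69 57
f 70 69 68
f 58 68 75
f 68 57 74
f 75 74 61
f 68 74 75
f 58 75 80
f 75 61 81
f 80 81 63
f 75 81 80
f 58 80 84
f 80 63 87
f 84 87 64
f 80 87 84
f 59 85 73
f 85 64 86
f 73 86 60
f 85 86 73
f 57 69 93
f 69 59 94
f 93 94 66
f 69 94 93
f 61 74 90
f 74 57 89
f 90 89 65
f 74 89 90
f 63 81 82
f 81 61 78
f 82 78 62
f 81 78 82
f 64 87 83
f 87 63 79
f 83 79 56
f 87 79 83



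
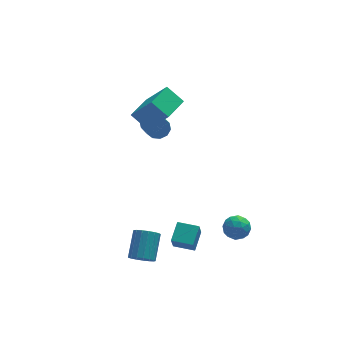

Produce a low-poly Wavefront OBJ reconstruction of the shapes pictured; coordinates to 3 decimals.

v -0.223 4.535 -0.398
v 0.15 4.821 0.121
v 0.156 3.191 1.016
v -0.217 2.905 0.498
v -0.269 4.871 0.215
v -0.263 3.241 1.11
v -0.671 4.793 0.075
v -0.665 3.163 0.97
v -0.902 4.616 -0.246
v -0.896 2.986 0.65
v -0.873 4.408 -0.624
v -0.867 2.778 0.271
v -0.596 4.249 -0.916
v -0.59 2.619 -0.021
v -0.177 4.199 -1.01
v -0.171 2.569 -0.115
v 0.225 4.277 -0.87
v 0.231 2.647 0.025
v 0.456 4.454 -0.55
v 0.462 2.824 0.346
v 0.427 4.662 -0.171
v 0.433 3.032 0.724
v 0.054 1.429 2.697
v -0.727 2.085 3.503
v -0.909 2.269 1.081
v -1.69 2.925 1.887
v 1.15 2.715 2.713
v 0.369 3.371 3.519
v 0.187 3.555 1.097
v -0.594 4.211 1.903
v -0.593 -2.765 -4.373
v -0.793 -3.192 -3.413
v -0.053 -1.801 -3.833
v -0.252 -2.228 -2.872
v 0.452 -3.332 -4.408
v 0.253 -3.759 -3.447
v 0.993 -2.368 -3.867
v 0.793 -2.795 -2.907
v 2.7 -2.069 -4.091
v 3.426 -2.401 -4.04
v 2.274 -2.859 -3.16
v 3 -3.191 -3.109
v 2.887 -2.438 -2.866
v 3.15 -1.95 -3.441
v 2.55 -3.31 -3.759
v 2.813 -2.822 -4.334
v 3.333 -3.168 -3.835
v 3.541 -2.629 -3.283
v 2.159 -2.631 -3.917
v 2.367 -2.092 -3.365
v 3.1 -2.166 -4.147
v 2.6 -3.094 -3.053
v 2.533 -2.652 -2.909
v 2.96 -2.847 -2.88
v 2.938 -1.901 -3.795
v 3.365 -2.096 -3.765
v 3.048 -2.118 -3.075
v 2.335 -3.164 -3.435
v 2.762 -3.359 -3.405
v 2.74 -2.413 -4.32
v 3.167 -2.608 -4.291
v 2.652 -3.142 -4.125
v 3.472 -2.812 -3.997
v 3.222 -3.276 -3.45
v 2.957 -3.346 -3.832
v 3.112 -3.059 -4.17
v 3.594 -2.495 -3.673
v 3.344 -2.959 -3.125
v 3.278 -2.517 -2.982
v 3.432 -2.23 -3.32
v 3.54 -2.946 -3.552
v 2.356 -2.301 -4.075
v 2.106 -2.765 -3.527
v 2.268 -3.03 -3.88
v 2.422 -2.743 -4.218
v 2.478 -1.984 -3.75
v 2.228 -2.448 -3.203
v 2.588 -2.201 -3.03
v 2.743 -1.914 -3.368
v 2.16 -2.314 -3.648
v -2.423 -3.517 -4.36
v -1.734 -3.738 -4.453
v -1.207 -2.524 -3.434
v -1.897 -2.303 -3.34
v -1.782 -3.503 -4.707
v -1.255 -2.29 -3.688
v -1.976 -3.272 -4.882
v -1.45 -2.058 -3.863
v -2.274 -3.097 -4.937
v -1.747 -1.883 -3.918
v -2.605 -3.018 -4.86
v -2.079 -1.804 -3.841
v -2.895 -3.053 -4.668
v -2.368 -1.839 -3.649
v -3.077 -3.195 -4.406
v -2.55 -1.981 -3.387
v -3.109 -3.41 -4.133
v -2.582 -2.196 -3.113
v -2.984 -3.65 -3.911
v -2.457 -2.436 -2.892
v -2.73 -3.859 -3.793
v -2.204 -2.646 -2.774
v -2.407 -3.99 -3.804
v -1.88 -2.777 -2.785
v -2.087 -4.013 -3.943
v -1.56 -2.799 -2.924
v -1.844 -3.922 -4.177
v -1.317 -2.708 -3.158
f 2 1 5
f 2 5 3
f 3 5 6
f 3 6 4
f 5 1 7
f 5 7 6
f 6 7 8
f 6 8 4
f 7 1 9
f 7 9 8
f 8 9 10
f 8 10 4
f 9 1 11
f 9 11 10
f 10 11 12
f 10 12 4
f 11 1 13
f 11 13 12
f 12 13 14
f 12 14 4
f 13 1 15
f 13 15 14
f 14 15 16
f 14 16 4
f 15 1 17
f 15 17 16
f 16 17 18
f 16 18 4
f 17 1 19
f 17 19 18
f 18 19 20
f 18 20 4
f 19 1 21
f 19 21 20
f 20 21 22
f 20 22 4
f 21 1 2
f 21 2 22
f 22 2 3
f 22 3 4
f 24 26 23
f 27 24 23
f 23 26 25
f 25 27 23
f 24 30 26
f 28 24 27
f 28 30 24
f 26 30 25
f 29 27 25
f 25 30 29
f 29 28 27
f 30 28 29
f 32 34 31
f 35 32 31
f 31 34 33
f 33 35 31
f 32 38 34
f 36 32 35
f 36 38 32
f 34 38 33
f 37 35 33
f 33 38 37
f 37 36 35
f 38 36 37
f 39 76 55
f 76 50 79
f 55 79 44
f 76 79 55
f 39 55 51
f 55 44 56
f 51 56 40
f 55 56 51
f 39 51 60
f 51 40 61
f 60 61 46
f 51 61 60
f 39 60 72
f 60 46 75
f 72 75 49
f 60 75 72
f 39 72 76
f 72 49 80
f 76 80 50
f 72 80 76
f 40 56 67
f 56 44 70
f 67 70 48
f 56 70 67
f 44 79 57
f 79 50 78
f 57 78 43
f 79 78 57
f 50 80 77
f 80 49 73
f 77 73 41
f 80 73 77
f 49 75 74
f 75 46 62
f 74 62 45
f 75 62 74
f 46 61 66
f 61 40 63
f 66 63 47
f 61 63 66
f 42 68 54
f 68 48 69
f 54 69 43
f 68 69 54
f 42 54 52
f 54 43 53
f 52 53 41
f 54 53 52
f 42 52 59
f 52 41 58
f 59 58 45
f 52 58 59
f 42 59 64
f 59 45 65
f 64 65 47
f 59 65 64
f 42 64 68
f 64 47 71
f 68 71 48
f 64 71 68
f 43 69 57
f 69 48 70
f 57 70 44
f 69 70 57
f 41 53 77
f 53 43 78
f 77 78 50
f 53 78 77
f 45 58 74
f 58 41 73
f 74 73 49
f 58 73 74
f 47 65 66
f 65 45 62
f 66 62 46
f 65 62 66
f 48 71 67
f 71 47 63
f 67 63 40
f 71 63 67
f 82 81 85
f 82 85 83
f 83 85 86
f 83 86 84
f 85 81 87
f 85 87 86
f 86 87 88
f 86 88 84
f 87 81 89
f 87 89 88
f 88 89 90
f 88 90 84
f 89 81 91
f 89 91 90
f 90 91 92
f 90 92 84
f 91 81 93
f 91 93 92
f 92 93 94
f 92 94 84
f 93 81 95
f 93 95 94
f 94 95 96
f 94 96 84
f 95 81 97
f 95 97 96
f 96 97 98
f 96 98 84
f 97 81 99
f 97 99 98
f 98 99 100
f 98 100 84
f 99 81 101
f 99 101 100
f 100 101 102
f 100 102 84
f 101 81 103
f 101 103 102
f 102 103 104
f 102 104 84
f 103 81 105
f 103 105 104
f 104 105 106
f 104 106 84
f 105 81 107
f 105 107 106
f 106 107 108
f 106 108 84
f 107 81 82
f 107 82 108
f 108 82 83
f 108 83 84



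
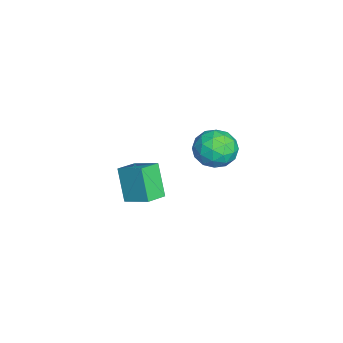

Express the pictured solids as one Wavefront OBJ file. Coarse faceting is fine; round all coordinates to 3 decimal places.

v -0.493 -3.468 -2.178
v 0.186 -2.392 -1.569
v -1.311 -2.781 -2.48
v -0.632 -1.706 -1.871
v 0.352 -3.134 -3.709
v 1.031 -2.059 -3.1
v -0.466 -2.448 -4.011
v 0.213 -1.372 -3.402
v 3.085 1.753 2.229
v 3.531 1.24 1.482
v 2.469 0.36 2.818
v 2.915 -0.153 2.071
v 3.474 0.272 2.796
v 3.855 1.133 2.432
v 2.145 0.467 1.868
v 2.526 1.328 1.504
v 2.95 0.446 1.259
v 3.772 0.325 1.833
v 2.228 1.275 2.467
v 3.05 1.154 3.041
v 3.362 1.619 1.804
v 2.638 -0.019 2.496
v 2.966 0.231 2.922
v 3.228 -0.071 2.484
v 3.553 1.556 2.362
v 3.815 1.254 1.924
v 3.781 0.685 2.696
v 2.185 0.346 2.376
v 2.447 0.044 1.938
v 2.772 1.671 1.816
v 3.034 1.369 1.378
v 2.219 0.915 1.604
v 3.283 0.85 1.234
v 2.921 0.032 1.58
v 2.468 0.396 1.46
v 2.692 0.902 1.246
v 3.766 0.779 1.571
v 3.403 -0.04 1.918
v 3.732 0.21 2.344
v 3.956 0.716 2.13
v 3.424 0.312 1.44
v 2.597 1.64 2.382
v 2.234 0.821 2.729
v 2.044 0.884 2.17
v 2.268 1.39 1.956
v 3.079 1.568 2.72
v 2.717 0.75 3.066
v 3.308 0.698 3.054
v 3.532 1.204 2.84
v 2.576 1.288 2.86
f 2 4 1
f 5 2 1
f 1 4 3
f 3 5 1
f 2 8 4
f 6 2 5
f 6 8 2
f 4 8 3
f 7 5 3
f 3 8 7
f 7 6 5
f 8 6 7
f 9 46 25
f 46 20 49
f 25 49 14
f 46 49 25
f 9 25 21
f 25 14 26
f 21 26 10
f 25 26 21
f 9 21 30
f 21 10 31
f 30 31 16
f 21 31 30
f 9 30 42
f 30 16 45
f 42 45 19
f 30 45 42
f 9 42 46
f 42 19 50
f 46 50 20
f 42 50 46
f 10 26 37
f 26 14 40
f 37 40 18
f 26 40 37
f 14 49 27
f 49 20 48
f 27 48 13
f 49 48 27
f 20 50 47
f 50 19 43
f 47 43 11
f 50 43 47
f 19 45 44
f 45 16 32
f 44 32 15
f 45 32 44
f 16 31 36
f 31 10 33
f 36 33 17
f 31 33 36
f 12 38 24
f 38 18 39
f 24 39 13
f 38 39 24
f 12 24 22
f 24 13 23
f 22 23 11
f 24 23 22
f 12 22 29
f 22 11 28
f 29 28 15
f 22 28 29
f 12 29 34
f 29 15 35
f 34 35 17
f 29 35 34
f 12 34 38
f 34 17 41
f 38 41 18
f 34 41 38
f 13 39 27
f 39 18 40
f 27 40 14
f 39 40 27
f 11 23 47
f 23 13 48
f 47 48 20
f 23 48 47
f 15 28 44
f 28 11 43
f 44 43 19
f 28 43 44
f 17 35 36
f 35 15 32
f 36 32 16
f 35 32 36
f 18 41 37
f 41 17 33
f 37 33 10
f 41 33 37



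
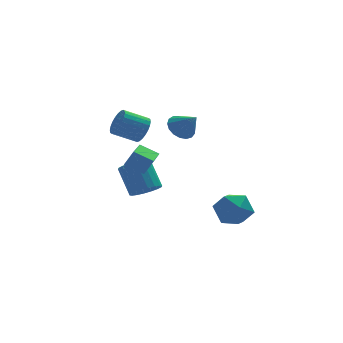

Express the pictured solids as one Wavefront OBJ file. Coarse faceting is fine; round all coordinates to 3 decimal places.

v 2.217 -0.769 -4.945
v 2.943 0.188 -4.634
v 2.877 -1.788 -3.346
v 3.603 -0.831 -3.035
v 2.37 -0.73 -2.943
v 1.962 -0.1 -3.932
v 3.858 -1.5 -4.048
v 3.45 -0.87 -5.037
v 3.957 -0.264 -4.08
v 3.037 0.212 -3.397
v 2.783 -1.812 -4.583
v 1.863 -1.336 -3.9
v -1.941 0.112 2.487
v -1.627 -0.234 3.208
v -2.944 0.041 3.915
v -3.259 0.388 3.193
v -1.539 0.087 3.246
v -2.856 0.362 3.953
v -1.513 0.413 3.169
v -2.83 0.688 3.876
v -1.551 0.692 2.988
v -2.868 0.968 3.695
v -1.65 0.884 2.73
v -2.967 1.159 3.437
v -1.792 0.958 2.436
v -3.109 1.233 3.142
v -1.957 0.903 2.149
v -3.275 1.178 2.856
v -2.12 0.728 1.913
v -3.438 1.003 2.62
v -2.256 0.459 1.765
v -3.573 0.734 2.472
v -2.344 0.138 1.727
v -3.661 0.413 2.434
v -2.37 -0.188 1.804
v -3.687 0.087 2.511
v -2.332 -0.468 1.985
v -3.649 -0.192 2.692
v -2.233 -0.659 2.243
v -3.55 -0.384 2.95
v -2.091 -0.733 2.538
v -3.408 -0.458 3.244
v -1.925 -0.678 2.824
v -3.243 -0.403 3.531
v -1.762 -0.503 3.06
v -3.08 -0.228 3.767
v -4.221 -3.562 2.032
v -3.741 -3.669 2.926
v -3.413 -2.172 1.764
v -2.933 -2.279 2.658
v -3.367 -4.161 1.502
v -2.887 -4.268 2.396
v -2.559 -2.771 1.234
v -2.079 -2.878 2.128
v -2.586 -2.197 -0.842
v -2.083 -1.593 -1.282
v -2.311 -0.38 0.123
v -2.814 -0.983 0.562
v -2.453 -1.512 -1.412
v -2.681 -0.299 -0.007
v -2.85 -1.567 -1.429
v -3.078 -0.354 -0.024
v -3.194 -1.746 -1.33
v -3.422 -0.533 0.075
v -3.418 -2.015 -1.134
v -3.646 -0.802 0.27
v -3.477 -2.319 -0.881
v -3.705 -1.106 0.524
v -3.359 -2.599 -0.62
v -3.587 -1.386 0.785
v -3.089 -2.8 -0.403
v -3.317 -1.587 1.002
v -2.719 -2.881 -0.273
v -2.947 -1.668 1.132
v -2.322 -2.826 -0.256
v -2.55 -1.613 1.149
v -1.978 -2.647 -0.355
v -2.206 -1.434 1.05
v -1.754 -2.378 -0.55
v -1.982 -1.165 0.854
v -1.695 -2.074 -0.804
v -1.923 -0.861 0.601
v -1.813 -1.794 -1.065
v -2.041 -0.581 0.34
v 1.446 3.453 0.639
v 2.304 3.616 0.35
v 1.994 2.527 1.741
v 2.232 3.931 0.649
v 1.981 4.136 0.947
v 1.606 4.184 1.174
v 1.195 4.065 1.278
v 0.842 3.806 1.236
v 0.627 3.466 1.057
v 0.599 3.123 0.783
v 0.766 2.855 0.475
v 1.088 2.725 0.205
v 1.493 2.761 0.034
v 1.886 2.956 0.002
v 2.179 3.264 0.116
f 1 12 6
f 1 6 2
f 1 2 8
f 1 8 11
f 1 11 12
f 2 6 10
f 6 12 5
f 12 11 3
f 11 8 7
f 8 2 9
f 4 10 5
f 4 5 3
f 4 3 7
f 4 7 9
f 4 9 10
f 5 10 6
f 3 5 12
f 7 3 11
f 9 7 8
f 10 9 2
f 14 13 17
f 14 17 15
f 15 17 18
f 15 18 16
f 17 13 19
f 17 19 18
f 18 19 20
f 18 20 16
f 19 13 21
f 19 21 20
f 20 21 22
f 20 22 16
f 21 13 23
f 21 23 22
f 22 23 24
f 22 24 16
f 23 13 25
f 23 25 24
f 24 25 26
f 24 26 16
f 25 13 27
f 25 27 26
f 26 27 28
f 26 28 16
f 27 13 29
f 27 29 28
f 28 29 30
f 28 30 16
f 29 13 31
f 29 31 30
f 30 31 32
f 30 32 16
f 31 13 33
f 31 33 32
f 32 33 34
f 32 34 16
f 33 13 35
f 33 35 34
f 34 35 36
f 34 36 16
f 35 13 37
f 35 37 36
f 36 37 38
f 36 38 16
f 37 13 39
f 37 39 38
f 38 39 40
f 38 40 16
f 39 13 41
f 39 41 40
f 40 41 42
f 40 42 16
f 41 13 43
f 41 43 42
f 42 43 44
f 42 44 16
f 43 13 45
f 43 45 44
f 44 45 46
f 44 46 16
f 45 13 14
f 45 14 46
f 46 14 15
f 46 15 16
f 48 50 47
f 51 48 47
f 47 50 49
f 49 51 47
f 48 54 50
f 52 48 51
f 52 54 48
f 50 54 49
f 53 51 49
f 49 54 53
f 53 52 51
f 54 52 53
f 56 55 59
f 56 59 57
f 57 59 60
f 57 60 58
f 59 55 61
f 59 61 60
f 60 61 62
f 60 62 58
f 61 55 63
f 61 63 62
f 62 63 64
f 62 64 58
f 63 55 65
f 63 65 64
f 64 65 66
f 64 66 58
f 65 55 67
f 65 67 66
f 66 67 68
f 66 68 58
f 67 55 69
f 67 69 68
f 68 69 70
f 68 70 58
f 69 55 71
f 69 71 70
f 70 71 72
f 70 72 58
f 71 55 73
f 71 73 72
f 72 73 74
f 72 74 58
f 73 55 75
f 73 75 74
f 74 75 76
f 74 76 58
f 75 55 77
f 75 77 76
f 76 77 78
f 76 78 58
f 77 55 79
f 77 79 78
f 78 79 80
f 78 80 58
f 79 55 81
f 79 81 80
f 80 81 82
f 80 82 58
f 81 55 83
f 81 83 82
f 82 83 84
f 82 84 58
f 83 55 56
f 83 56 84
f 84 56 57
f 84 57 58
f 86 85 88
f 86 88 87
f 88 85 89
f 88 89 87
f 89 85 90
f 89 90 87
f 90 85 91
f 90 91 87
f 91 85 92
f 91 92 87
f 92 85 93
f 92 93 87
f 93 85 94
f 93 94 87
f 94 85 95
f 94 95 87
f 95 85 96
f 95 96 87
f 96 85 97
f 96 97 87
f 97 85 98
f 97 98 87
f 98 85 99
f 98 99 87
f 99 85 86
f 99 86 87



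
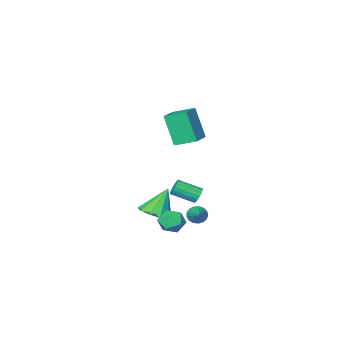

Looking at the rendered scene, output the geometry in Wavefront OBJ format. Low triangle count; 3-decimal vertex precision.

v -0.695 4.694 -3.205
v 0.007 4.382 -3.494
v -1.227 3.478 -3.186
v -0.525 3.166 -3.475
v -0.557 3.469 -2.713
v -0.228 4.22 -2.725
v -0.992 3.64 -3.955
v -0.663 4.391 -3.967
v -0.177 3.731 -3.957
v 0.092 3.625 -3.19
v -1.312 4.235 -3.49
v -1.043 4.129 -2.723
v -0.977 1.527 -3.991
v -0.258 0.972 -3.623
v -1.863 1.453 -2.369
v -0.118 1.552 -3.52
v -0.306 2.123 -3.597
v -0.75 2.466 -3.825
v -1.281 2.45 -4.116
v -1.696 2.081 -4.359
v -1.836 1.501 -4.462
v -1.648 0.931 -4.385
v -1.203 0.588 -4.157
v -0.672 0.604 -3.866
v -2.91 3.502 2.131
v -2.764 2.699 3.957
v -1.865 4.34 2.416
v -1.718 3.537 4.242
v -2.082 2.623 1.678
v -1.935 1.82 3.504
v -1.036 3.461 1.963
v -0.89 2.658 3.789
v -2.693 3.206 -2.338
v -2.375 3.333 -2.73
v -1.33 2.561 -2.134
v -1.647 2.434 -1.742
v -2.338 3.513 -2.563
v -1.293 2.741 -1.966
v -2.382 3.623 -2.344
v -1.336 2.851 -1.747
v -2.497 3.637 -2.123
v -1.451 2.865 -1.527
v -2.657 3.553 -1.952
v -1.611 2.781 -1.356
v -2.825 3.389 -1.87
v -1.779 2.617 -1.273
v -2.963 3.183 -1.894
v -1.917 2.411 -1.298
v -3.039 2.983 -2.021
v -1.993 2.211 -1.424
v -3.036 2.833 -2.22
v -1.99 2.061 -1.623
v -2.954 2.769 -2.446
v -1.908 1.997 -1.85
v -2.812 2.806 -2.647
v -1.767 2.033 -2.051
v -2.643 2.933 -2.778
v -1.598 2.161 -2.182
v -2.486 3.124 -2.808
v -1.44 2.351 -2.212
v -2.859 2.806 -4.036
v -2.403 2.476 -3.897
v -2.221 4.014 -3.264
v -2.33 2.591 -4.138
v -2.379 2.756 -4.357
v -2.537 2.932 -4.501
v -2.77 3.079 -4.539
v -3.023 3.164 -4.462
v -3.238 3.166 -4.287
v -3.367 3.086 -4.055
v -3.38 2.941 -3.818
v -3.273 2.766 -3.631
v -3.072 2.599 -3.537
v -2.822 2.48 -3.557
v -2.581 2.436 -3.687
f 1 12 6
f 1 6 2
f 1 2 8
f 1 8 11
f 1 11 12
f 2 6 10
f 6 12 5
f 12 11 3
f 11 8 7
f 8 2 9
f 4 10 5
f 4 5 3
f 4 3 7
f 4 7 9
f 4 9 10
f 5 10 6
f 3 5 12
f 7 3 11
f 9 7 8
f 10 9 2
f 14 13 16
f 14 16 15
f 16 13 17
f 16 17 15
f 17 13 18
f 17 18 15
f 18 13 19
f 18 19 15
f 19 13 20
f 19 20 15
f 20 13 21
f 20 21 15
f 21 13 22
f 21 22 15
f 22 13 23
f 22 23 15
f 23 13 24
f 23 24 15
f 24 13 14
f 24 14 15
f 26 28 25
f 29 26 25
f 25 28 27
f 27 29 25
f 26 32 28
f 30 26 29
f 30 32 26
f 28 32 27
f 31 29 27
f 27 32 31
f 31 30 29
f 32 30 31
f 34 33 37
f 34 37 35
f 35 37 38
f 35 38 36
f 37 33 39
f 37 39 38
f 38 39 40
f 38 40 36
f 39 33 41
f 39 41 40
f 40 41 42
f 40 42 36
f 41 33 43
f 41 43 42
f 42 43 44
f 42 44 36
f 43 33 45
f 43 45 44
f 44 45 46
f 44 46 36
f 45 33 47
f 45 47 46
f 46 47 48
f 46 48 36
f 47 33 49
f 47 49 48
f 48 49 50
f 48 50 36
f 49 33 51
f 49 51 50
f 50 51 52
f 50 52 36
f 51 33 53
f 51 53 52
f 52 53 54
f 52 54 36
f 53 33 55
f 53 55 54
f 54 55 56
f 54 56 36
f 55 33 57
f 55 57 56
f 56 57 58
f 56 58 36
f 57 33 59
f 57 59 58
f 58 59 60
f 58 60 36
f 59 33 34
f 59 34 60
f 60 34 35
f 60 35 36
f 62 61 64
f 62 64 63
f 64 61 65
f 64 65 63
f 65 61 66
f 65 66 63
f 66 61 67
f 66 67 63
f 67 61 68
f 67 68 63
f 68 61 69
f 68 69 63
f 69 61 70
f 69 70 63
f 70 61 71
f 70 71 63
f 71 61 72
f 71 72 63
f 72 61 73
f 72 73 63
f 73 61 74
f 73 74 63
f 74 61 75
f 74 75 63
f 75 61 62
f 75 62 63

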